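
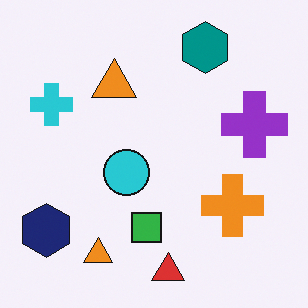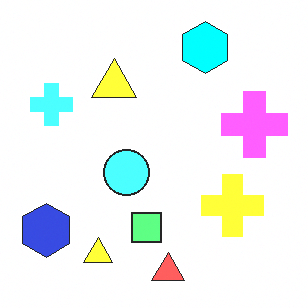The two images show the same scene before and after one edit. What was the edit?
The second image is the first substantially brightened.

Every pixel — background and shapes alike — is uniformly brightened.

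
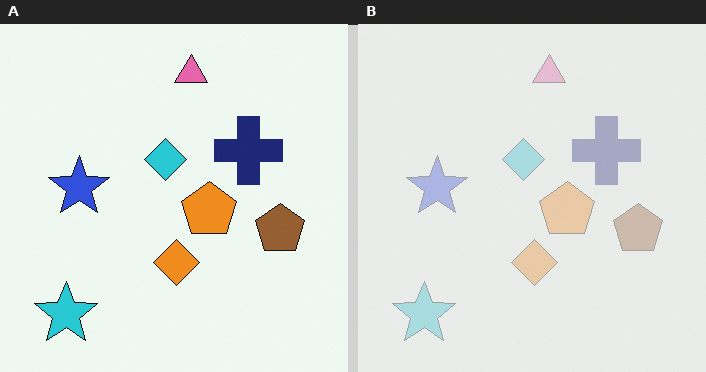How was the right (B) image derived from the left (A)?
This is the original image given much lower contrast.

Tones are pushed toward mid-grey across the whole image — a global contrast change.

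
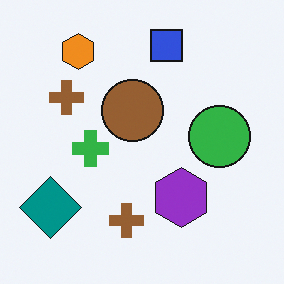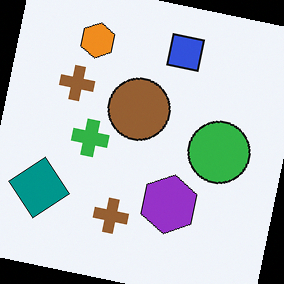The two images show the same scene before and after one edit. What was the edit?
It was rotated clockwise by a small amount.

Every shape is tilted by the same angle and the image corners show triangular fill wedges — a whole-image rotation by a non-right angle.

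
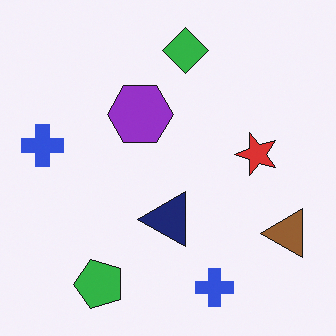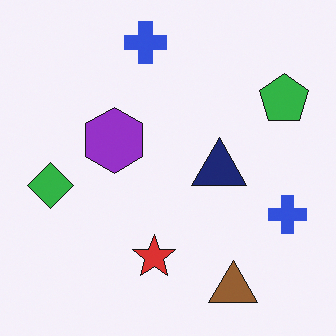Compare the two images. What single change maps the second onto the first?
The image was transposed (reflected across the top-left ↔ bottom-right diagonal).

Shapes have swapped their row and column positions — what was in the top-right is now in the bottom-left — a diagonal reflection.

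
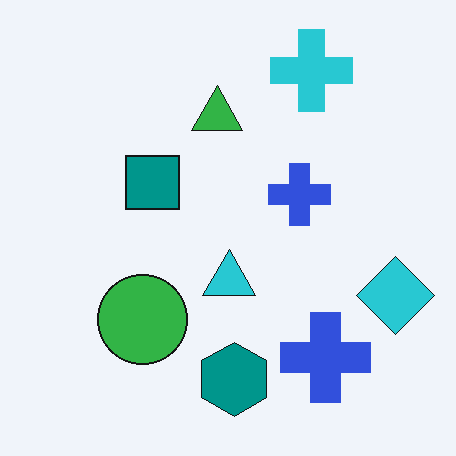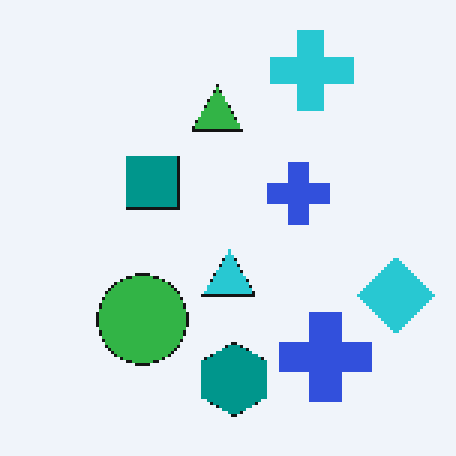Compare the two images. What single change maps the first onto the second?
It was mildly pixelated.

Shapes are reduced to large square blocks; fine edges and outlines are lost — a downscale-then-upscale (mosaic) effect.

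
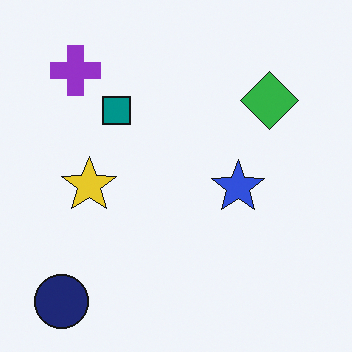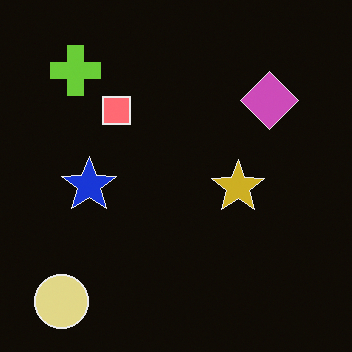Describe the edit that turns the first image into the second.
It was color-inverted (negative).

The light background has become dark and every shape's color is its complement — a photographic negative.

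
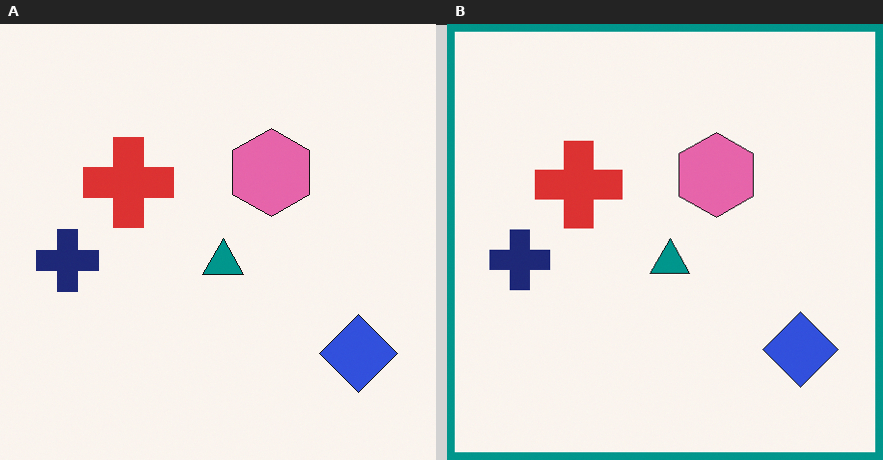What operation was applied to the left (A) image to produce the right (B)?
The image was framed with a teal border.

A solid teal frame runs around the edge of the right (B) image, with the content slightly shrunk inside it.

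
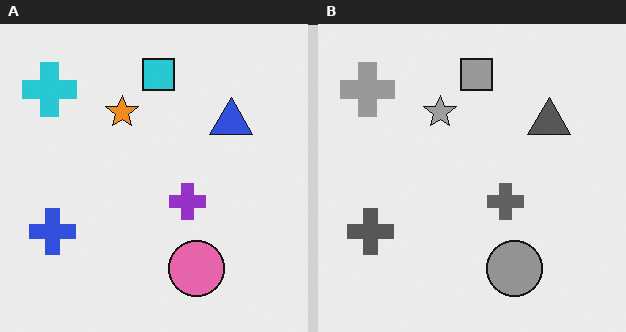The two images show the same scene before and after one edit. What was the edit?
This is the original image converted to grayscale.

All color is removed — every shape is now a shade of grey.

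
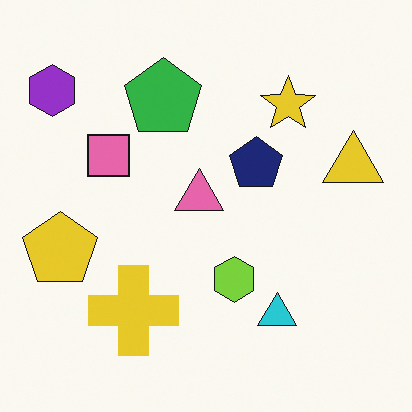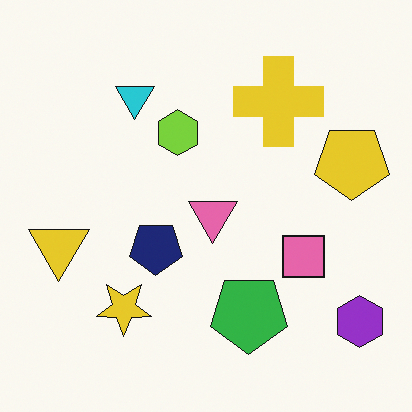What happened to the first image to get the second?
Rotated 180°.

The purple hexagon sits in the top-left of the first image and the bottom-right of the second — consistent with a whole-image 180° rotation.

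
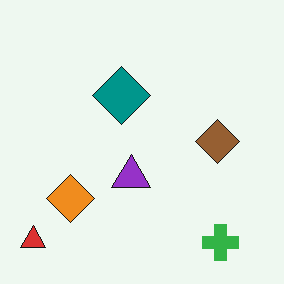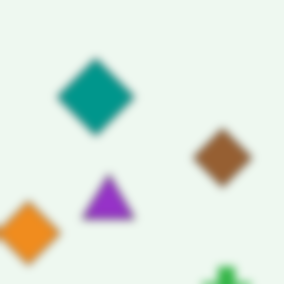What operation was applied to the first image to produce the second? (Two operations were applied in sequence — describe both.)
The second image is the first cropped slightly and scaled back up, then moderately blurred.

The visible shapes are larger and the field of view is narrower; shapes near the original edges may be partly or wholly outside the frame — a crop-and-rescale. Shape edges and outlines are uniformly softened across the whole image.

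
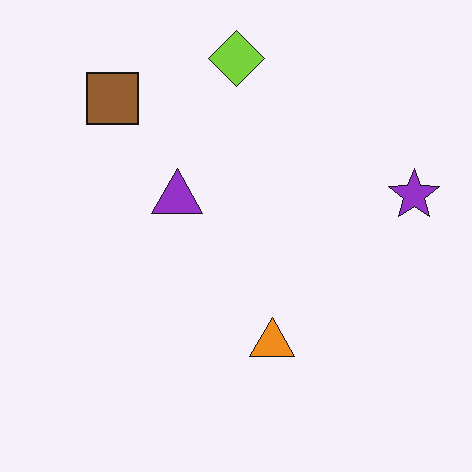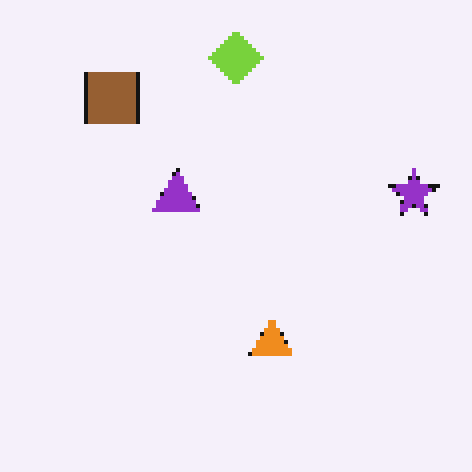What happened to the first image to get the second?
It was lightly pixelated (a mild mosaic effect).

Shapes are reduced to large square blocks; fine edges and outlines are lost — a downscale-then-upscale (mosaic) effect.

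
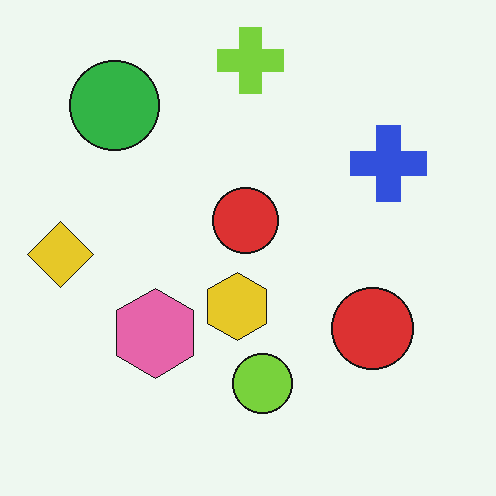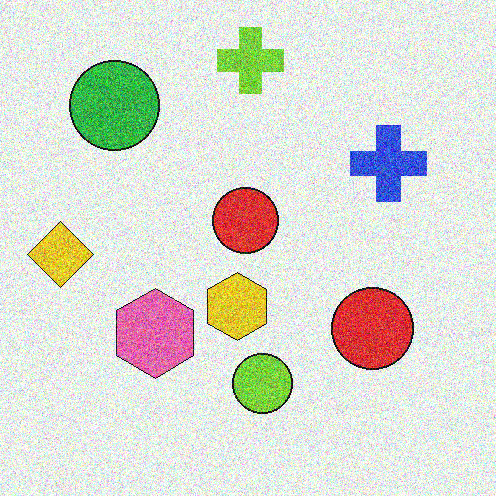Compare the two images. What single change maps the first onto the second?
Degraded with a thick layer of grain.

Random speckle covers the whole image, including the flat background.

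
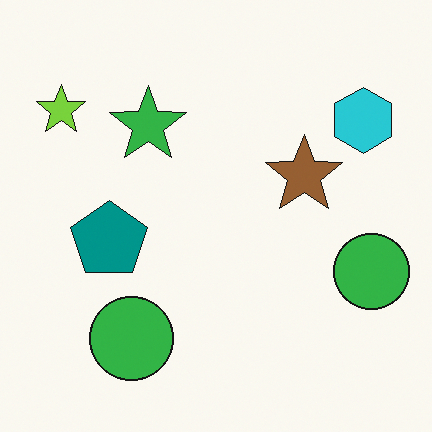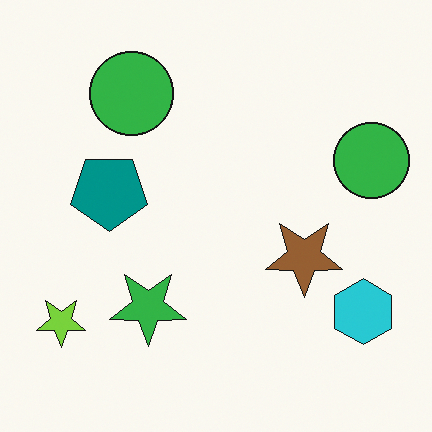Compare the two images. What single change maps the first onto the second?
This is the original image flipped vertically (top ↔ bottom).

The lime star is in the top-left of the first image and the bottom-left of the second — shapes on opposite sides of the horizontal midline have swapped in a mirror flip.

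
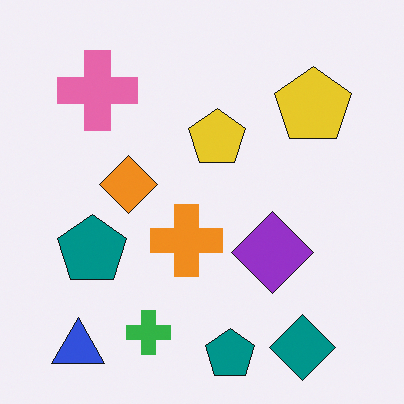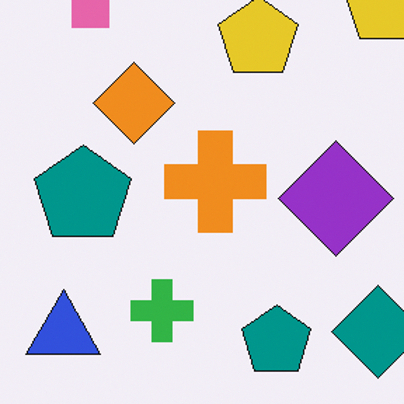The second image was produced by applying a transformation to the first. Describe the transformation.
It was cropped to a modestly smaller region and rescaled.

The visible shapes are larger and the field of view is narrower; shapes near the original edges may be partly or wholly outside the frame — a crop-and-rescale.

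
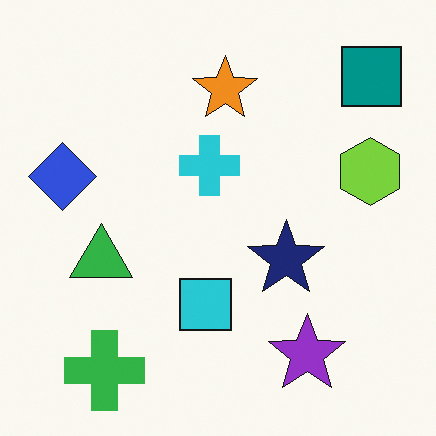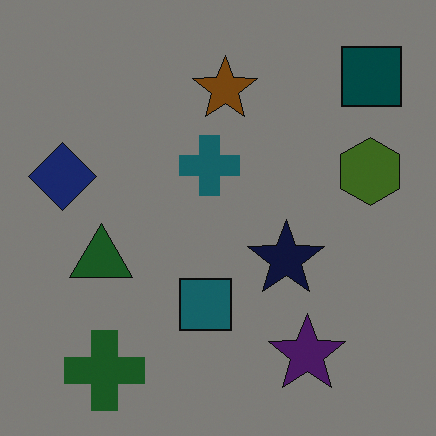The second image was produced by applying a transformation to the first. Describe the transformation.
This is the original image substantially darkened.

Every pixel — background and shapes alike — is uniformly darkened.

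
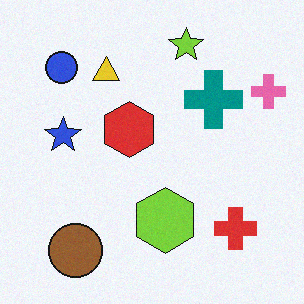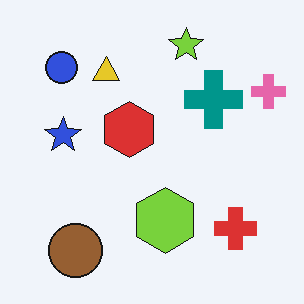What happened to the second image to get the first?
Degraded with subtle gaussian noise.

Random speckle covers the whole image, including the flat background.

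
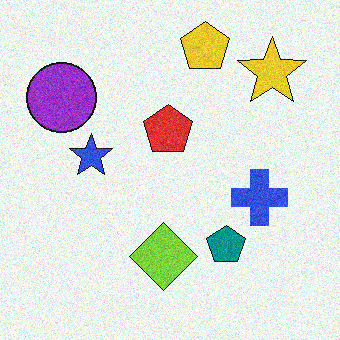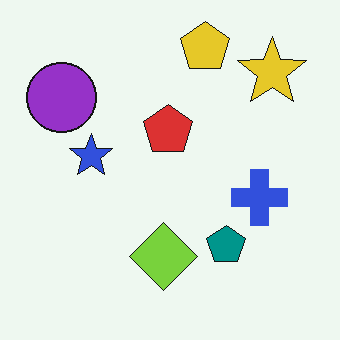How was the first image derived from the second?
Degraded with visible gaussian noise.

Random speckle covers the whole image, including the flat background.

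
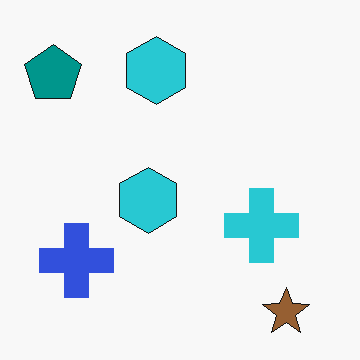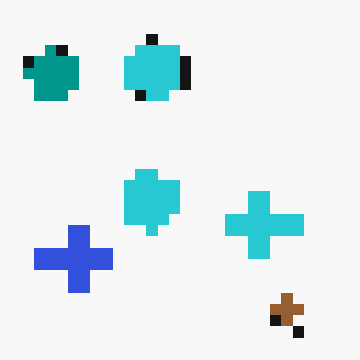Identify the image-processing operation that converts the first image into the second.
It was heavily pixelated into large blocks.

Shapes are reduced to large square blocks; fine edges and outlines are lost — a downscale-then-upscale (mosaic) effect.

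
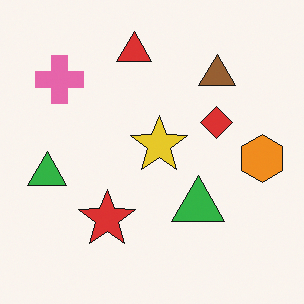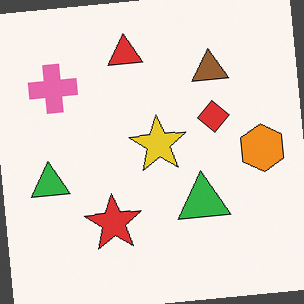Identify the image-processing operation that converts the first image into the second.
It was rotated counter-clockwise by a few degrees.

Every shape is tilted by the same angle and the image corners show triangular fill wedges — a whole-image rotation by a non-right angle.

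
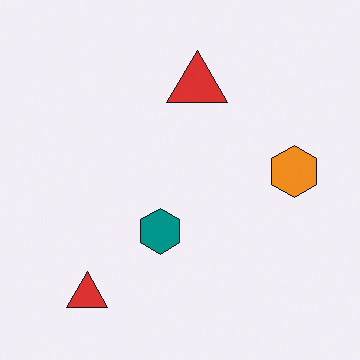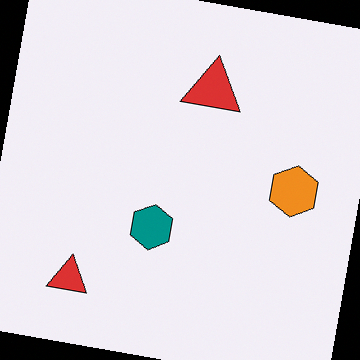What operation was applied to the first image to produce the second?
Rotated clockwise by a slight angle.

Every shape is tilted by the same angle and the image corners show triangular fill wedges — a whole-image rotation by a non-right angle.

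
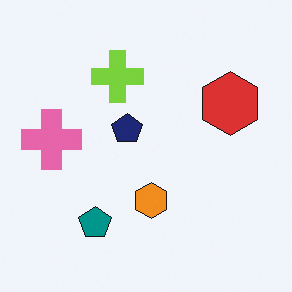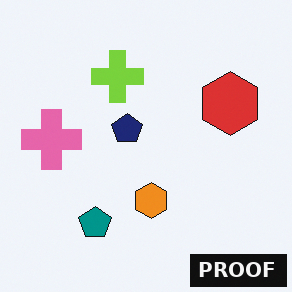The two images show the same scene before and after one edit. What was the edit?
It was watermarked with the text "PROOF" in the lower-right corner.

A dark label reading "PROOF" appears in the lower-right corner.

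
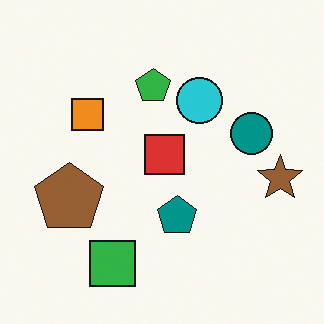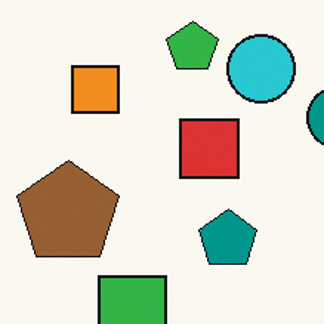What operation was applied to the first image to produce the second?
The image was cropped to a modestly smaller region and rescaled.

The visible shapes are larger and the field of view is narrower; shapes near the original edges may be partly or wholly outside the frame — a crop-and-rescale.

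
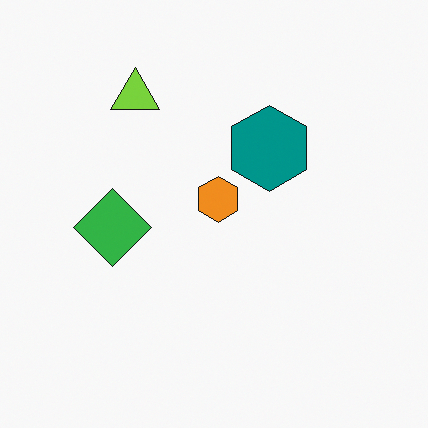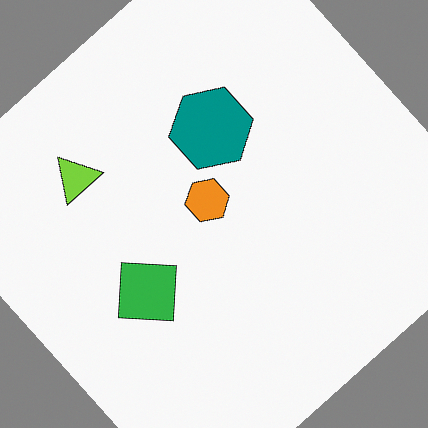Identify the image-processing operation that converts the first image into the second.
It was rotated counter-clockwise by a large amount — several tens of degrees.

Every shape is tilted by the same angle and the image corners show triangular fill wedges — a whole-image rotation by a non-right angle.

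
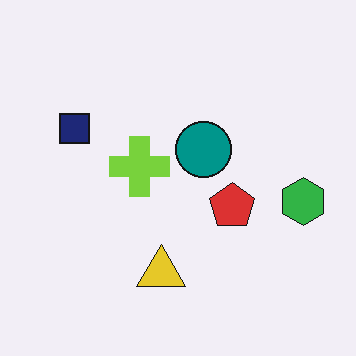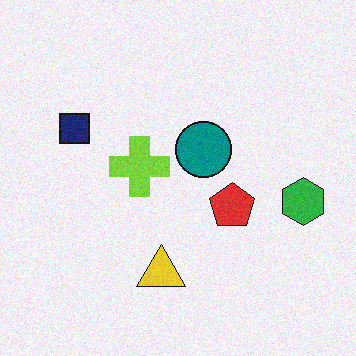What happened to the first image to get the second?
Degraded with subtle gaussian noise.

Random speckle covers the whole image, including the flat background.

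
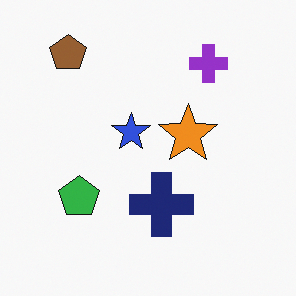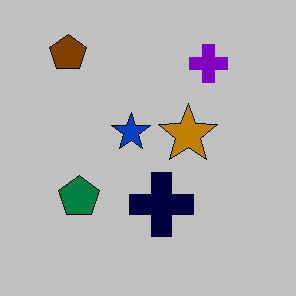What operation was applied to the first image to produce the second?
The second image is the first aggressively posterized.

Each flat color has snapped to a coarser quantized level — most visibly, the near-white background has dropped to a flat grey.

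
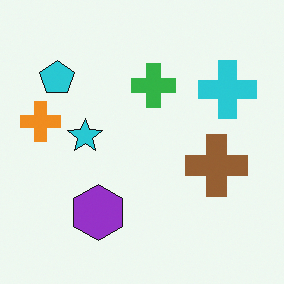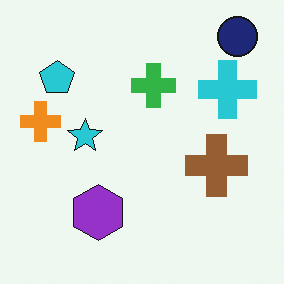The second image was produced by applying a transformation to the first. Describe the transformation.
The second image is the first overlaid with an additional navy circle.

A navy circle appears in the second image that is absent from the first.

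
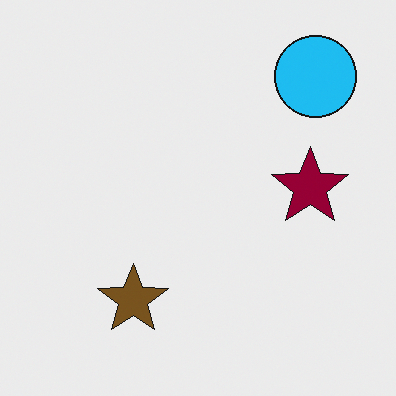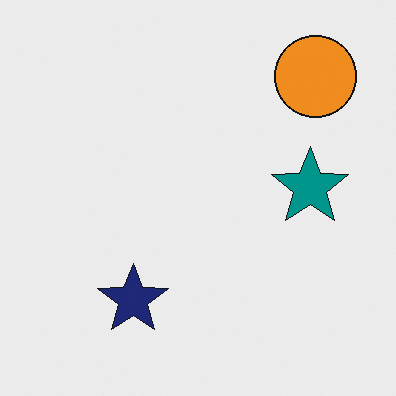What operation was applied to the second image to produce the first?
It was hue-shifted by a large amount.

Every shape's color has rotated by the same amount around the hue wheel — a uniform hue shift.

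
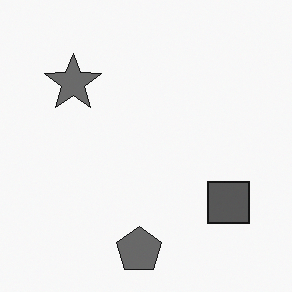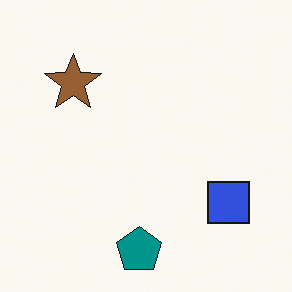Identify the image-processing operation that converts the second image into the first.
Converted to grayscale.

All color is removed — every shape is now a shade of grey.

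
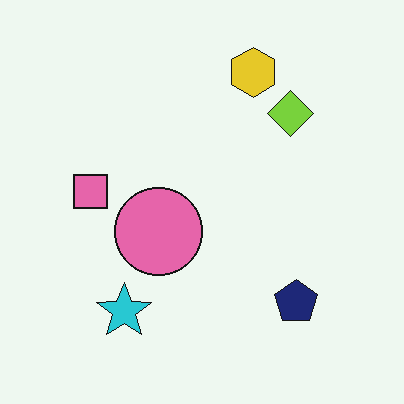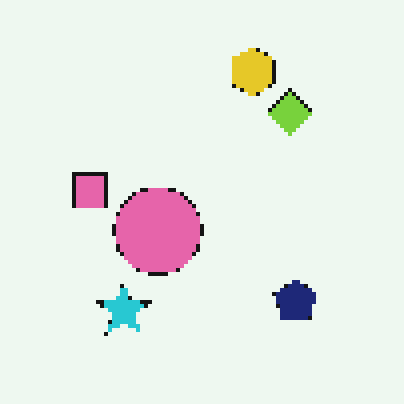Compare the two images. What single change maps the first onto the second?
The second image is the first mildly pixelated.

Shapes are reduced to large square blocks; fine edges and outlines are lost — a downscale-then-upscale (mosaic) effect.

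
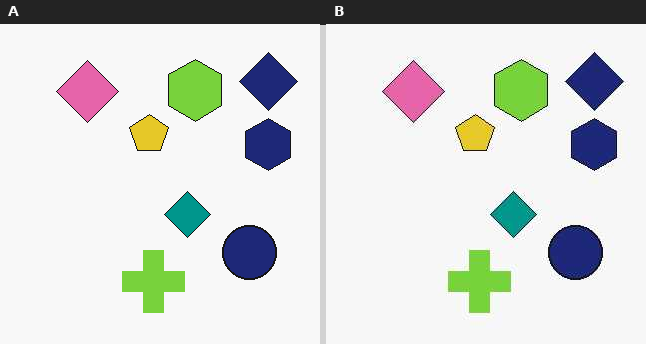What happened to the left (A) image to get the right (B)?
JPEG-compressed with visible artifacts.

Blocky 8×8 compression artifacts appear around shape edges and the flat background shows ringing — characteristic JPEG degradation.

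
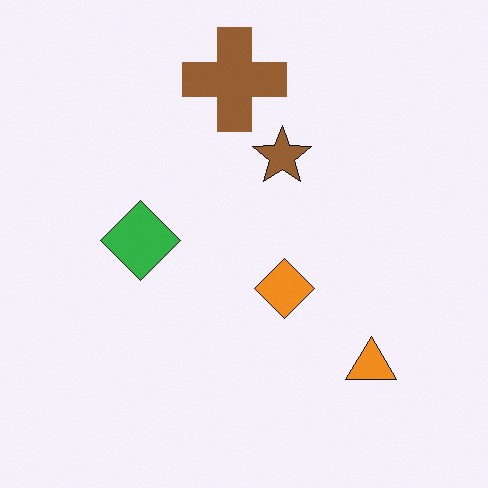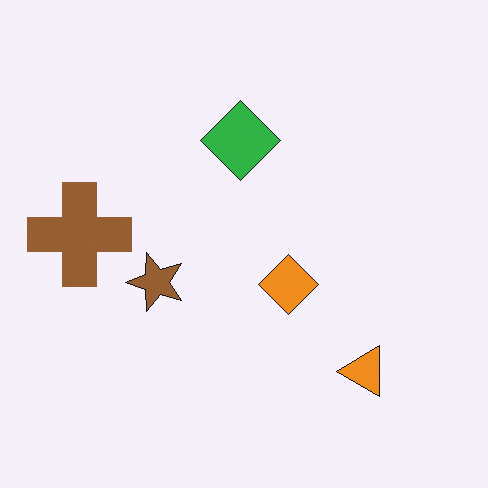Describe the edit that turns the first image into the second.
Transposed (reflected across the top-left ↔ bottom-right diagonal).

Shapes have swapped their row and column positions — what was in the top-right is now in the bottom-left — a diagonal reflection.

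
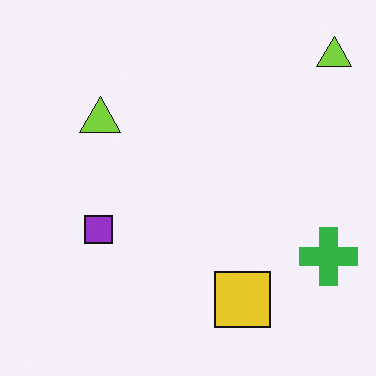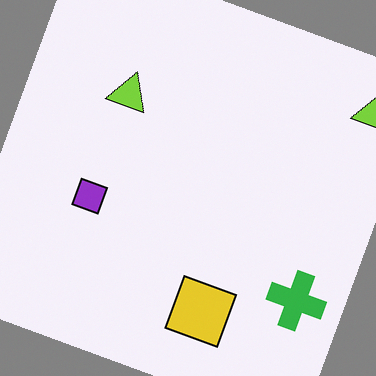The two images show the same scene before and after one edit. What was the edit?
It was rotated clockwise by a moderate amount.

Every shape is tilted by the same angle and the image corners show triangular fill wedges — a whole-image rotation by a non-right angle.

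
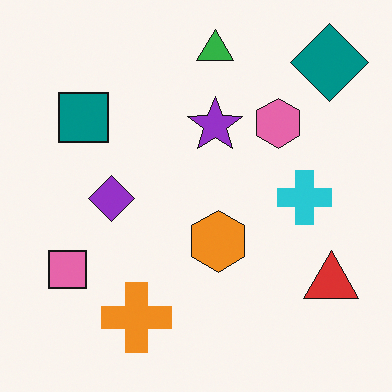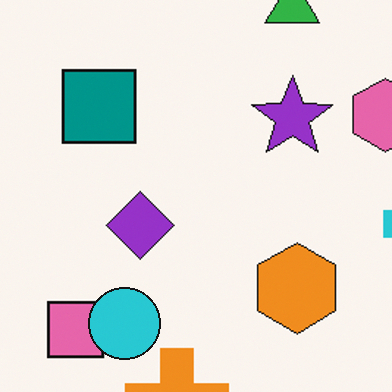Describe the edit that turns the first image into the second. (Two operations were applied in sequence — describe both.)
It was cropped slightly and scaled back up, then overlaid with an additional cyan circle.

The visible shapes are larger and the field of view is narrower; shapes near the original edges may be partly or wholly outside the frame — a crop-and-rescale. A cyan circle appears in the second image that is absent from the first.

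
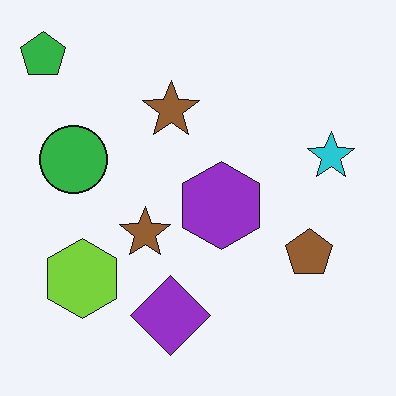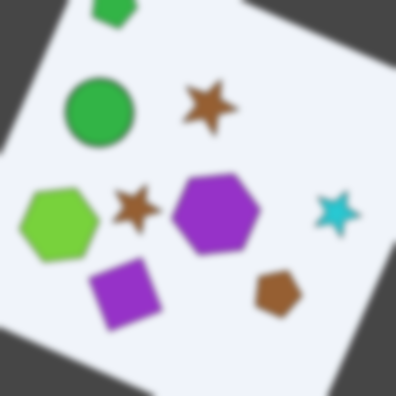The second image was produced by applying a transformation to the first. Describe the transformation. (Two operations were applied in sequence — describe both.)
Rotated clockwise by a moderate amount, then moderately blurred.

Every shape is tilted by the same angle and the image corners show triangular fill wedges — a whole-image rotation by a non-right angle. Shape edges and outlines are uniformly softened across the whole image.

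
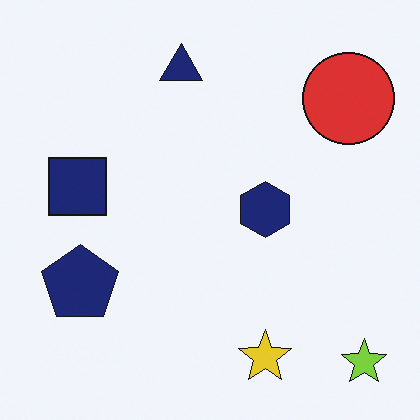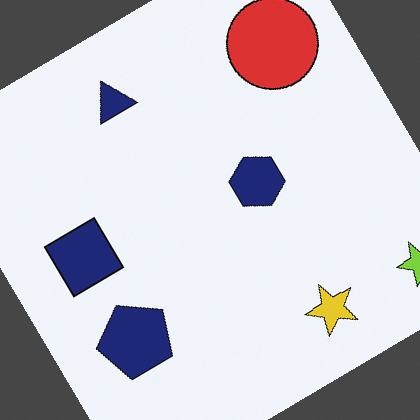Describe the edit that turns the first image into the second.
Rotated counter-clockwise by a large amount — several tens of degrees.

Every shape is tilted by the same angle and the image corners show triangular fill wedges — a whole-image rotation by a non-right angle.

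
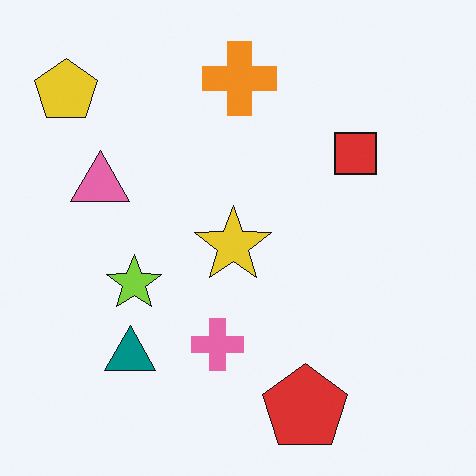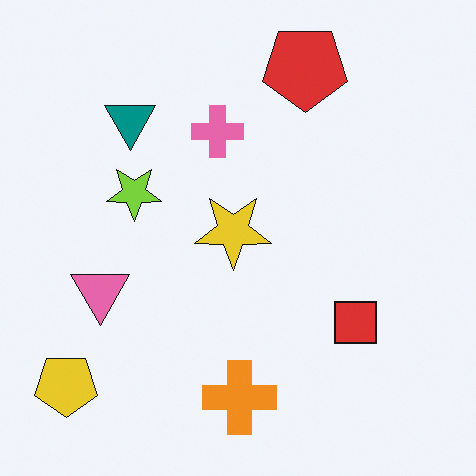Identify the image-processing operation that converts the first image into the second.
This is the original image flipped vertically (top ↔ bottom).

The red pentagon is in the bottom of the first image and the top of the second — shapes on opposite sides of the horizontal midline have swapped in a mirror flip.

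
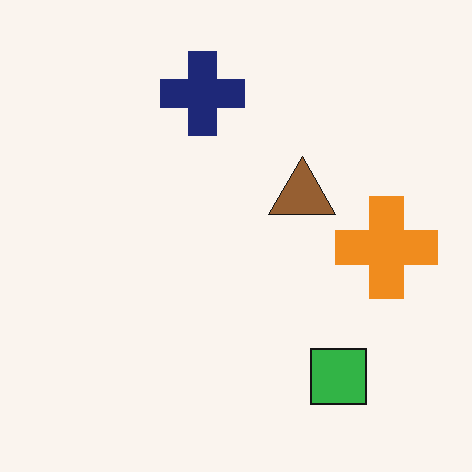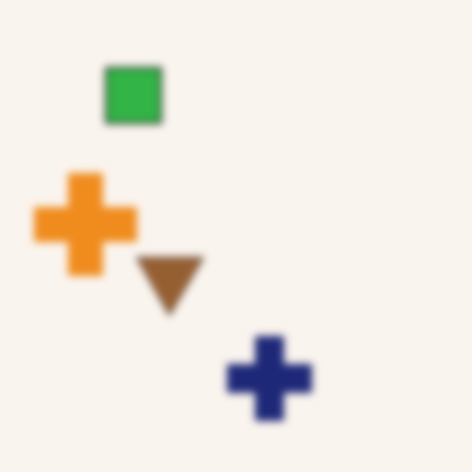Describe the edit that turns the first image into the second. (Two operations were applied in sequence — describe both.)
This is the original image rotated 180°, then moderately blurred.

The green square sits in the bottom-right of the first image and the top-left of the second — consistent with a whole-image 180° rotation. Shape edges and outlines are uniformly softened across the whole image.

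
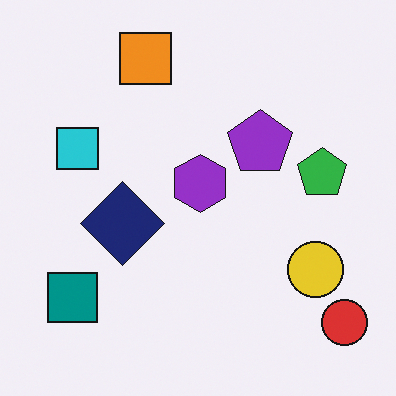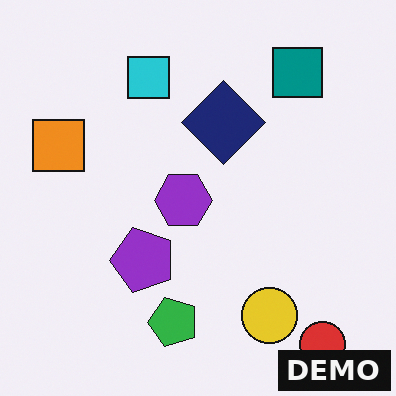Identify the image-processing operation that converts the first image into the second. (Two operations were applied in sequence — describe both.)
It was transposed (reflected across the top-left ↔ bottom-right diagonal), then watermarked with the text "DEMO" in the lower-right corner.

Shapes have swapped their row and column positions — what was in the top-right is now in the bottom-left — a diagonal reflection. A dark label reading "DEMO" appears in the lower-right corner.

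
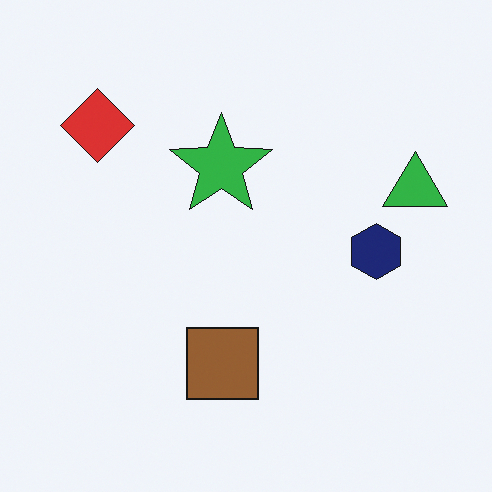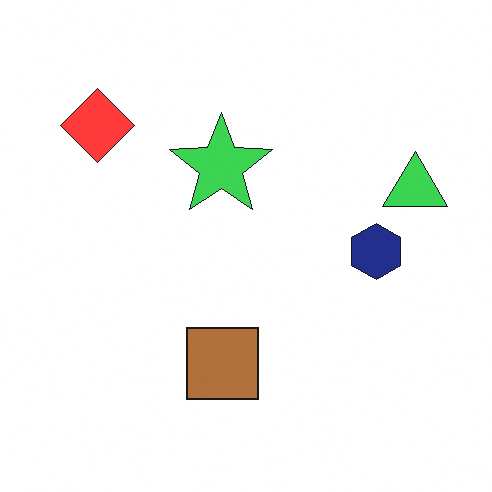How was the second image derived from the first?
This is the original image brightened a little.

Every pixel — background and shapes alike — is uniformly brightened.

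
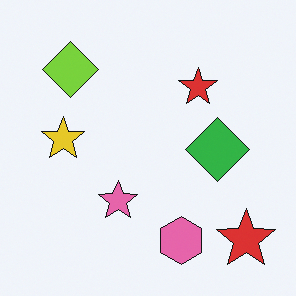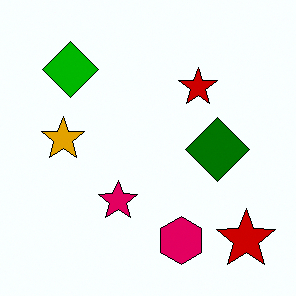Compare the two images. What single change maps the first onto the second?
This is the original image boosted in contrast.

Tones are pushed away from mid-grey across the whole image — a global contrast change.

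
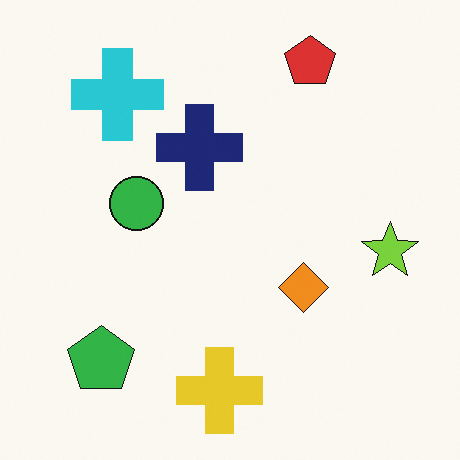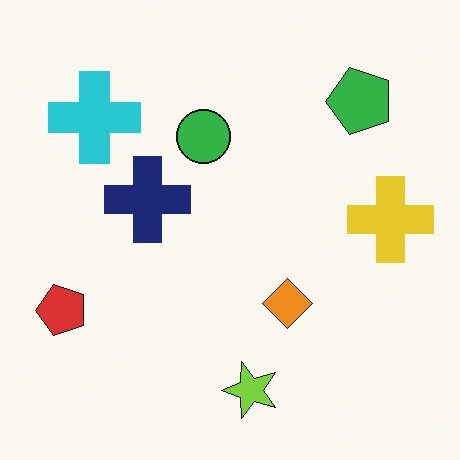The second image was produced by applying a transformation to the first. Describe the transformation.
The second image is the first transposed (reflected across the top-left ↔ bottom-right diagonal).

Shapes have swapped their row and column positions — what was in the top-right is now in the bottom-left — a diagonal reflection.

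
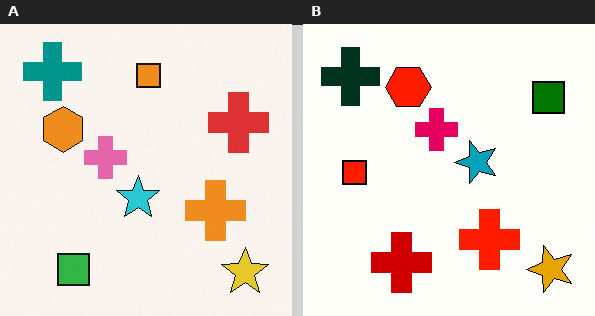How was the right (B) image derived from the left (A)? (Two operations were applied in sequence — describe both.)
The right (B) image is the left (A) transposed (reflected across the top-left ↔ bottom-right diagonal), then boosted in contrast.

Shapes have swapped their row and column positions — what was in the top-right is now in the bottom-left — a diagonal reflection. Tones are pushed away from mid-grey across the whole image — a global contrast change.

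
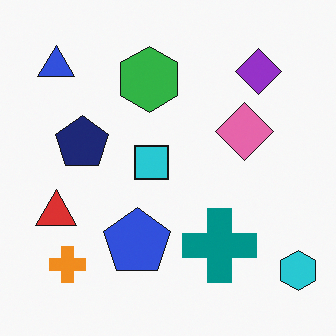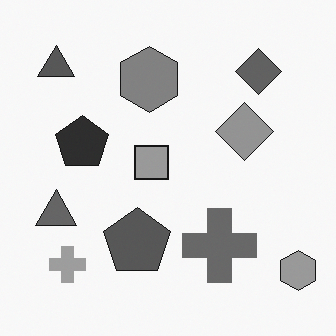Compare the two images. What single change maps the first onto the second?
It was converted to grayscale.

All color is removed — every shape is now a shade of grey.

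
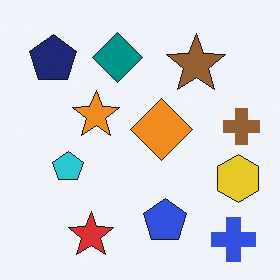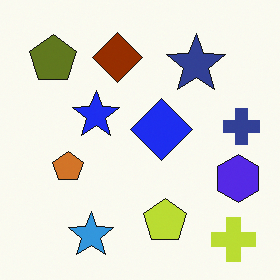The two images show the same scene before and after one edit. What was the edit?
The transformation is: hue-shifted through roughly half the color wheel.

Every shape's color has rotated by the same amount around the hue wheel — a uniform hue shift.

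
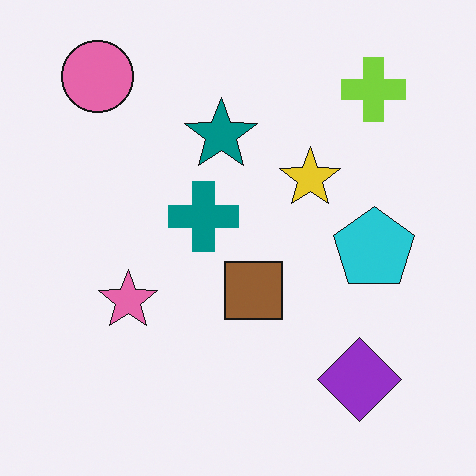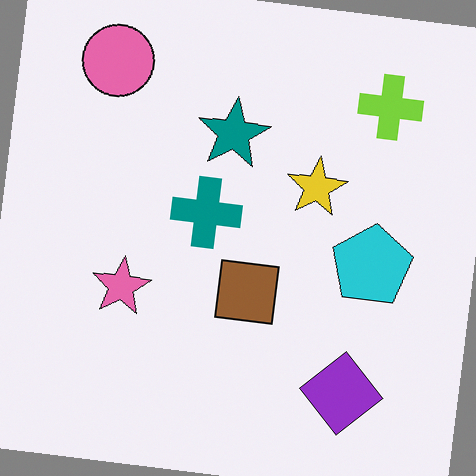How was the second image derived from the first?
The image was rotated clockwise by a few degrees.

Every shape is tilted by the same angle and the image corners show triangular fill wedges — a whole-image rotation by a non-right angle.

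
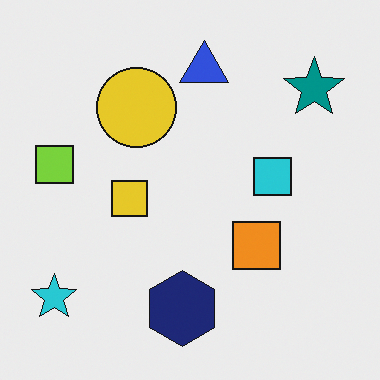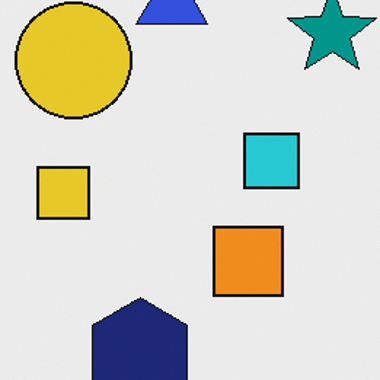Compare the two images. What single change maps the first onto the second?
The second image is the first cropped to a modestly smaller region and rescaled.

The visible shapes are larger and the field of view is narrower; shapes near the original edges may be partly or wholly outside the frame — a crop-and-rescale.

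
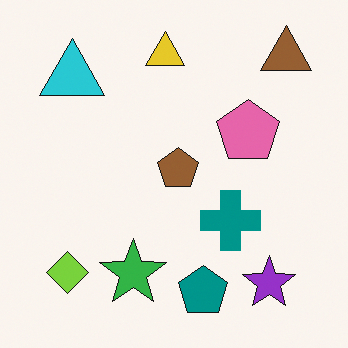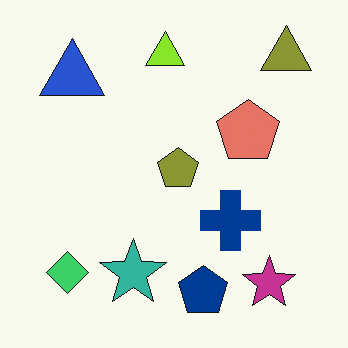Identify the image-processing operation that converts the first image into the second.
This is the original image hue-shifted slightly.

Every shape's color has rotated by the same amount around the hue wheel — a uniform hue shift.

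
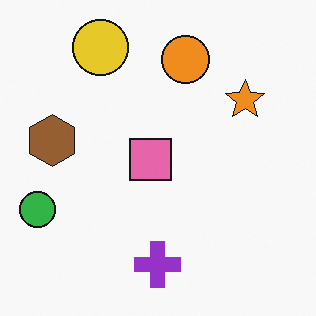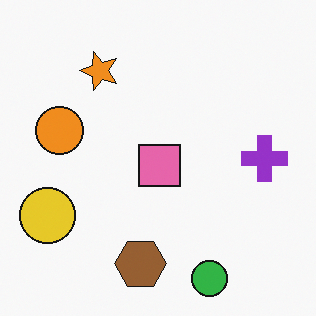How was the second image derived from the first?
The transformation is: rotated 90° counter-clockwise.

The green circle sits in the left of the first image and the bottom of the second — consistent with a whole-image 90° counter-clockwise rotation.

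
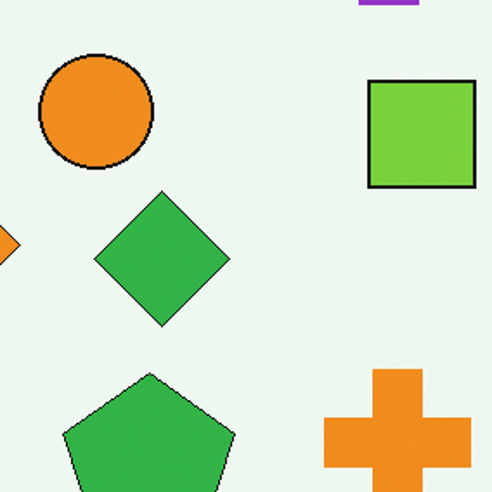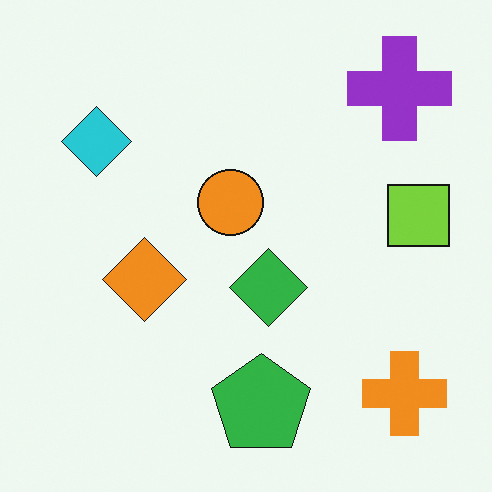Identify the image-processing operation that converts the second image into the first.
The image was cropped tightly and scaled back up.

The visible shapes are larger and the field of view is narrower; shapes near the original edges may be partly or wholly outside the frame — a crop-and-rescale.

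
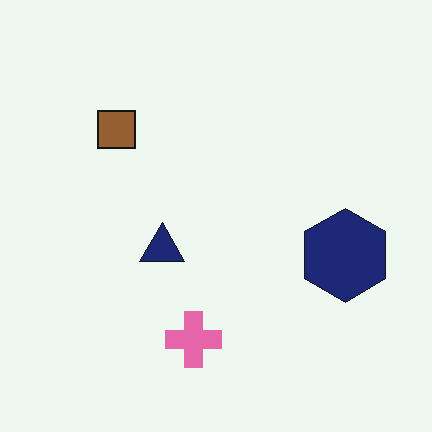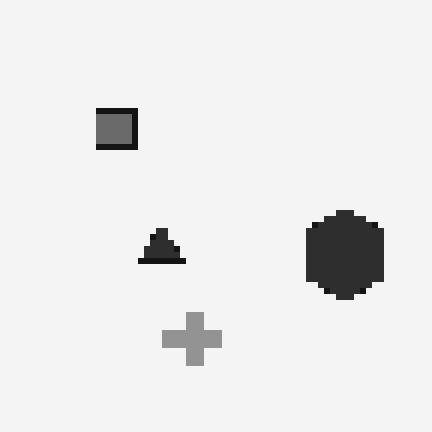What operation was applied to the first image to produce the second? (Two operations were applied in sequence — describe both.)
The image was converted to grayscale, then pixelated into visible square blocks.

All color is removed — every shape is now a shade of grey. Shapes are reduced to large square blocks; fine edges and outlines are lost — a downscale-then-upscale (mosaic) effect.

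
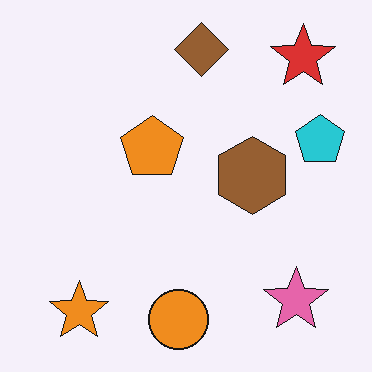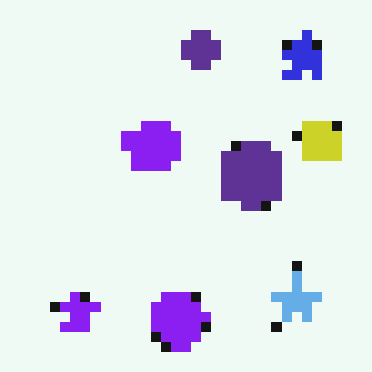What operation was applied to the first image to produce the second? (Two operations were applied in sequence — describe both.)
It was hue-shifted through roughly half the color wheel, then coarsely pixelated.

Every shape's color has rotated by the same amount around the hue wheel — a uniform hue shift. Shapes are reduced to large square blocks; fine edges and outlines are lost — a downscale-then-upscale (mosaic) effect.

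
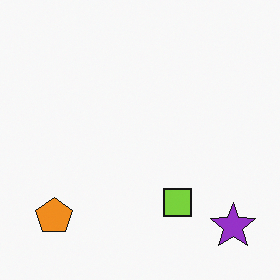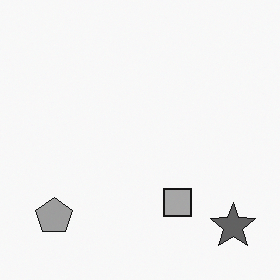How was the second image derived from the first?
This is the original image converted to grayscale.

All color is removed — every shape is now a shade of grey.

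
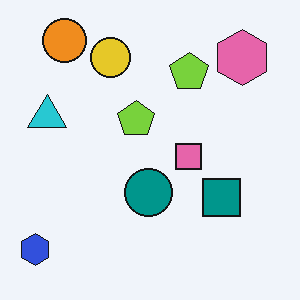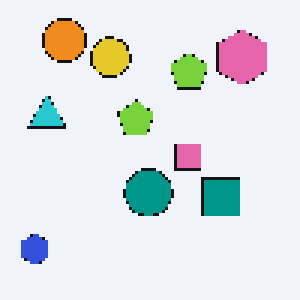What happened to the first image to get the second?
It was mildly pixelated.

Shapes are reduced to large square blocks; fine edges and outlines are lost — a downscale-then-upscale (mosaic) effect.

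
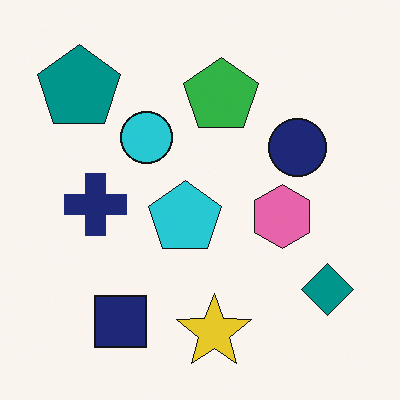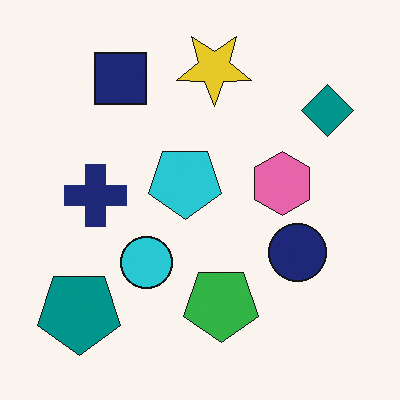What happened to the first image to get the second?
It was flipped vertically (top ↔ bottom).

The yellow star is in the bottom of the first image and the top of the second — shapes on opposite sides of the horizontal midline have swapped in a mirror flip.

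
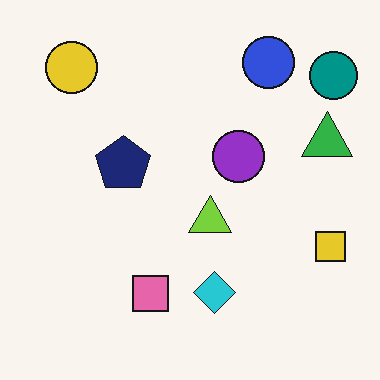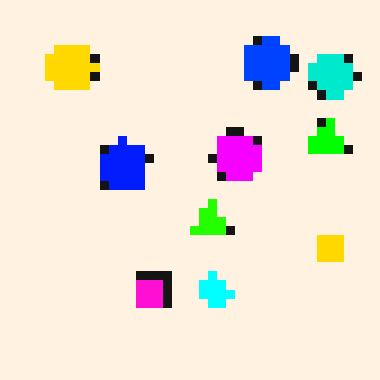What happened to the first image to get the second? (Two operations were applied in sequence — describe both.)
The second image is the first heavily pixelated into large blocks, then heavily oversaturated.

Shapes are reduced to large square blocks; fine edges and outlines are lost — a downscale-then-upscale (mosaic) effect. All colors are more vivid — a global saturation change.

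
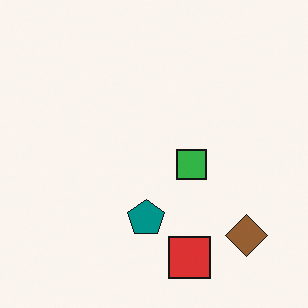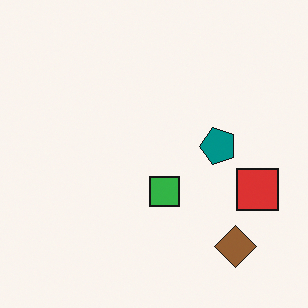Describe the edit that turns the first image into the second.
The second image is the first transposed (reflected across the top-left ↔ bottom-right diagonal).

Shapes have swapped their row and column positions — what was in the top-right is now in the bottom-left — a diagonal reflection.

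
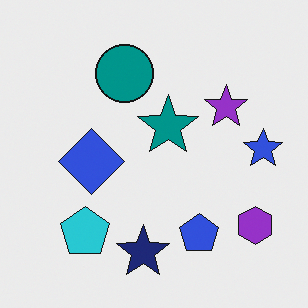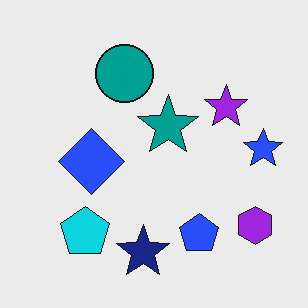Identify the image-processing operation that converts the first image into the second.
The second image is the first slightly oversaturated.

All colors are more vivid — a global saturation change.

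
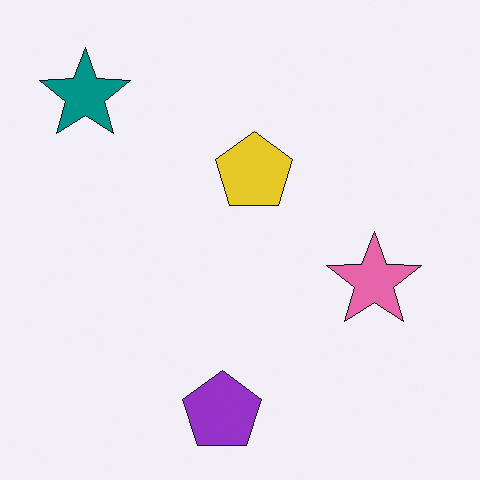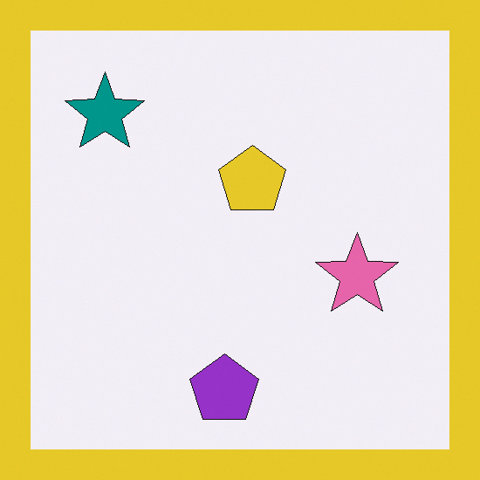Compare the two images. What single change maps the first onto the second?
This is the original image framed with a yellow border.

A solid yellow frame runs around the edge of the second image, with the content slightly shrunk inside it.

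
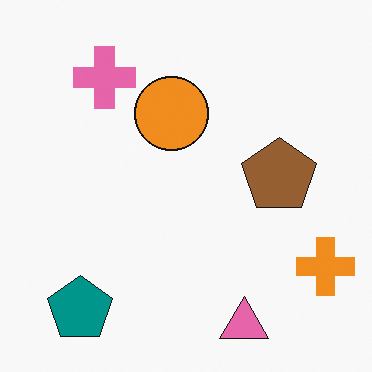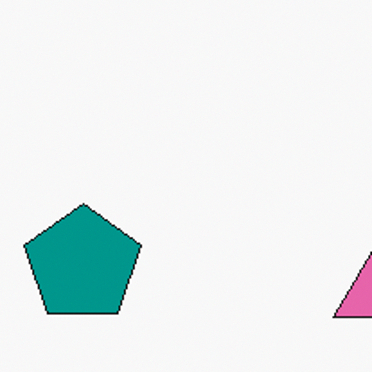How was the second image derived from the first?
The second image is the first cropped to a noticeably smaller region and rescaled.

The visible shapes are larger and the field of view is narrower; shapes near the original edges may be partly or wholly outside the frame — a crop-and-rescale.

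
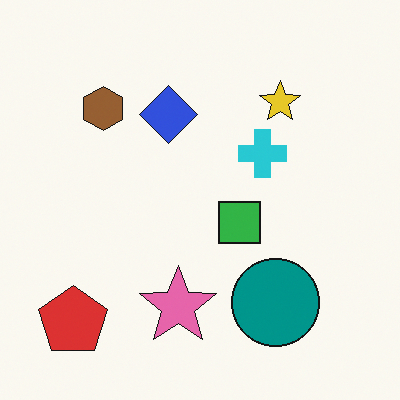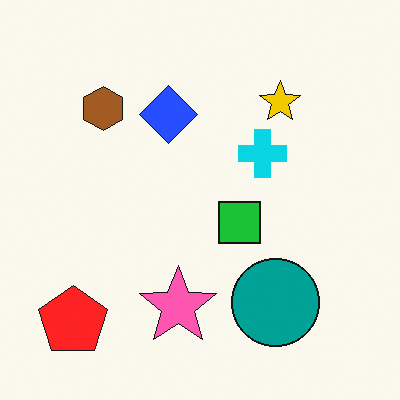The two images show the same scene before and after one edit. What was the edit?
The transformation is: slightly oversaturated.

All colors are more vivid — a global saturation change.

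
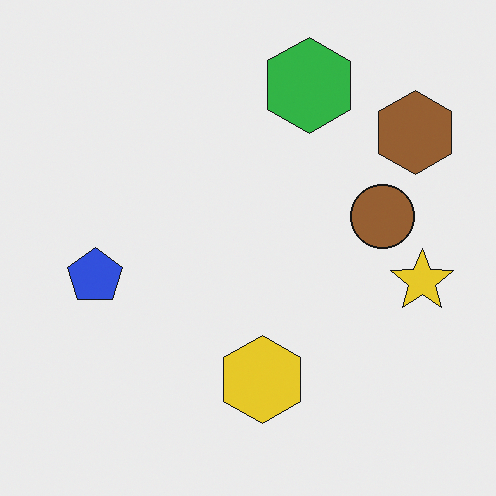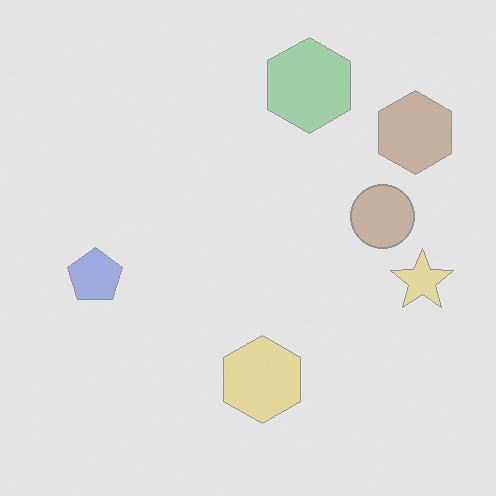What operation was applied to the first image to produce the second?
Given much lower contrast.

Tones are pushed toward mid-grey across the whole image — a global contrast change.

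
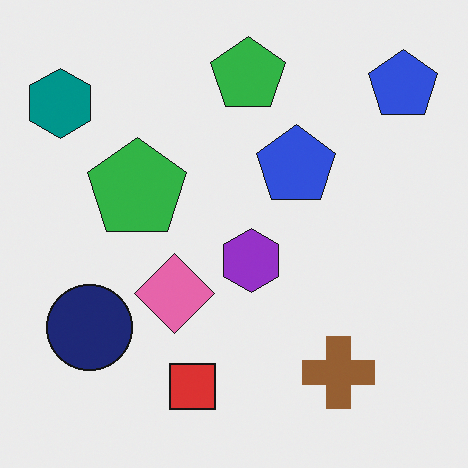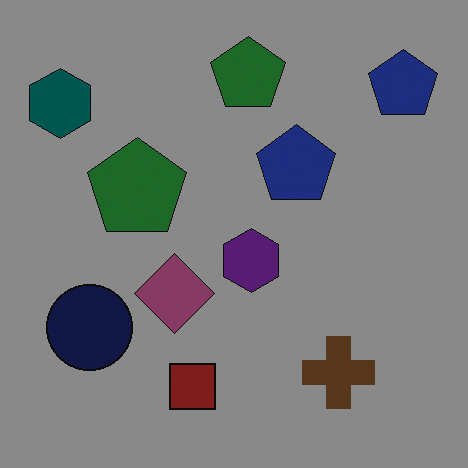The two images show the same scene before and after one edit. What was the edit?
The image was noticeably darkened.

Every pixel — background and shapes alike — is uniformly darkened.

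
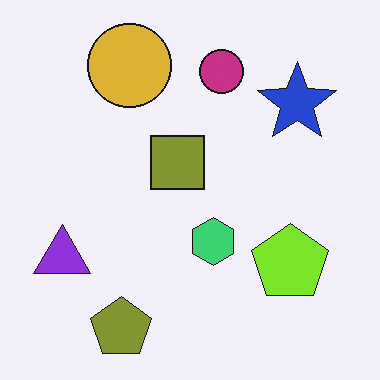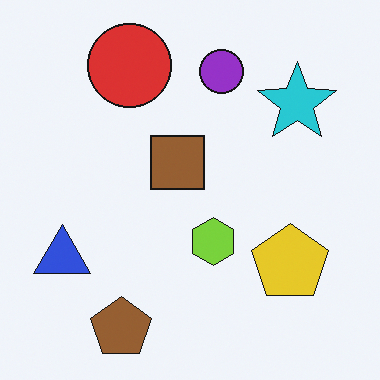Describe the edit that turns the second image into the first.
The transformation is: hue-shifted slightly.

Every shape's color has rotated by the same amount around the hue wheel — a uniform hue shift.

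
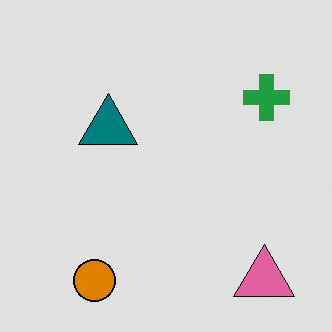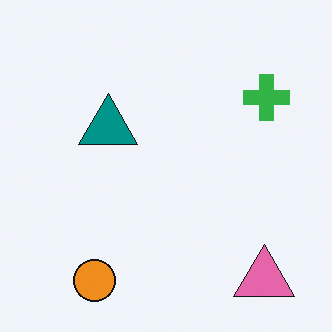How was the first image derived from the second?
Posterized to a reduced palette.

Each flat color has snapped to a coarser quantized level — most visibly, the near-white background has dropped to a flat grey.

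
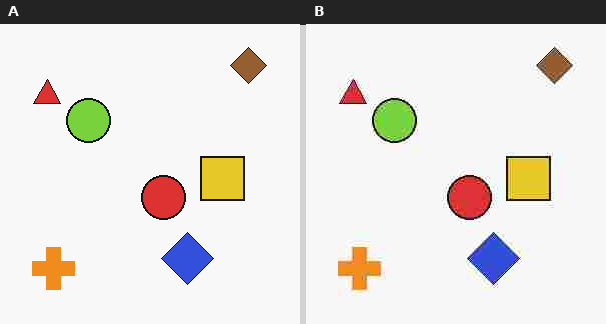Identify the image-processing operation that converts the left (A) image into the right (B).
The transformation is: degraded with heavy JPEG compression.

Blocky 8×8 compression artifacts appear around shape edges and the flat background shows ringing — characteristic JPEG degradation.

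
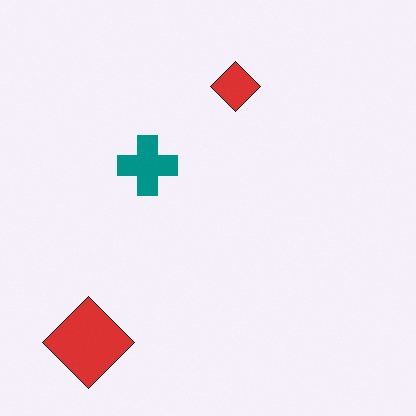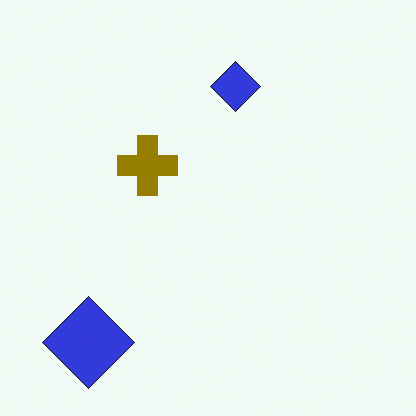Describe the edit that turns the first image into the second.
Hue-shifted by a large amount.

Every shape's color has rotated by the same amount around the hue wheel — a uniform hue shift.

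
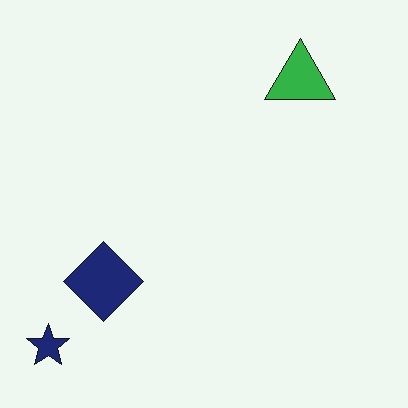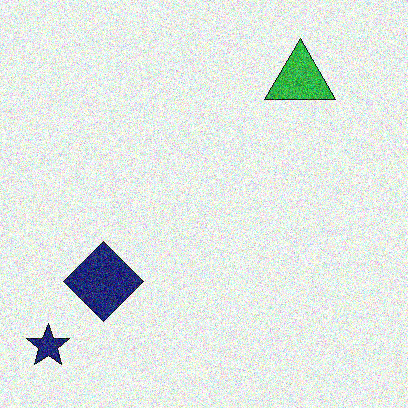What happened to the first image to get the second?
The transformation is: degraded with heavy additive noise.

Random speckle covers the whole image, including the flat background.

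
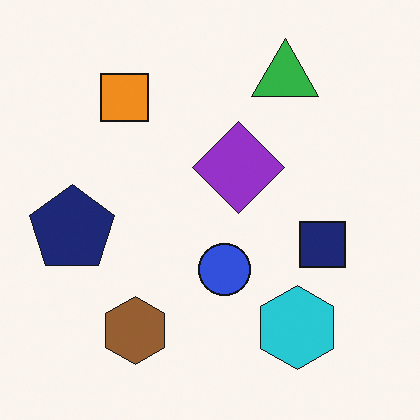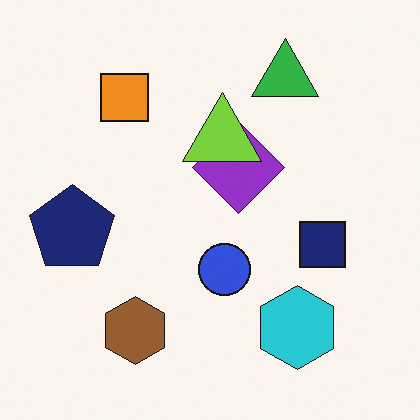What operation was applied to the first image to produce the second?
The second image is the first overlaid with an additional lime triangle.

A lime triangle appears in the second image that is absent from the first.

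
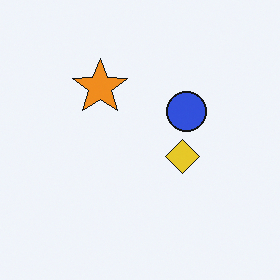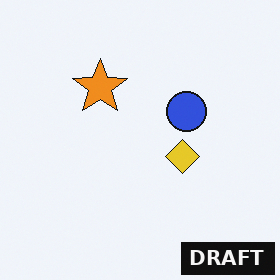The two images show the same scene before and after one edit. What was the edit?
The transformation is: watermarked with the text "DRAFT" in the lower-right corner.

A dark label reading "DRAFT" appears in the lower-right corner.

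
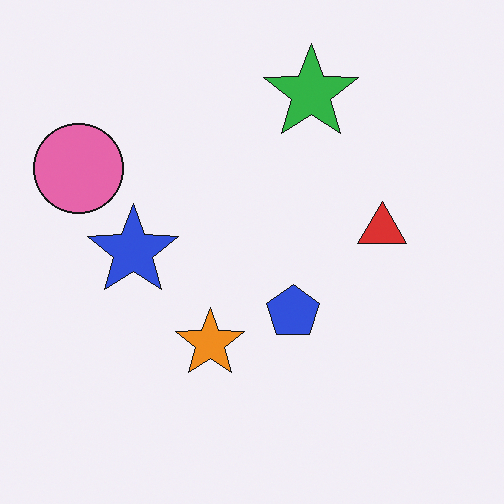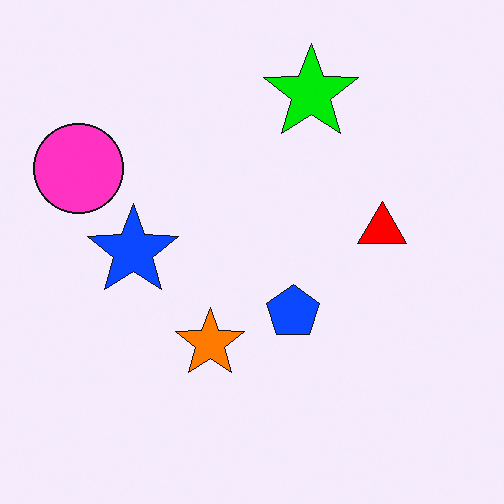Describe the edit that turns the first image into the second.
Heavily oversaturated.

All colors are more vivid — a global saturation change.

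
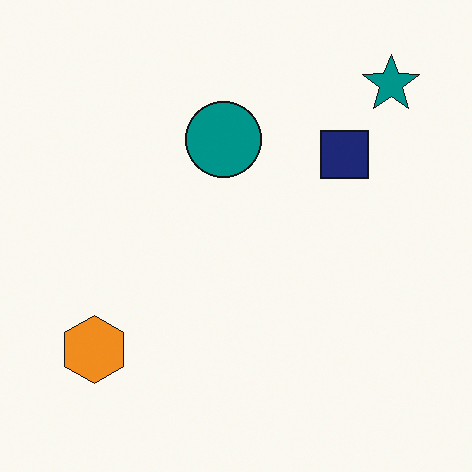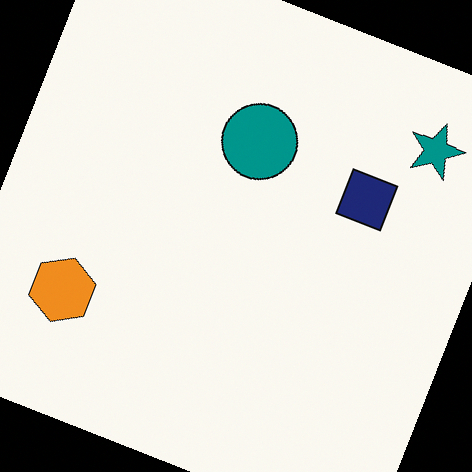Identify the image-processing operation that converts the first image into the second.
The transformation is: rotated clockwise by a clearly visible amount.

Every shape is tilted by the same angle and the image corners show triangular fill wedges — a whole-image rotation by a non-right angle.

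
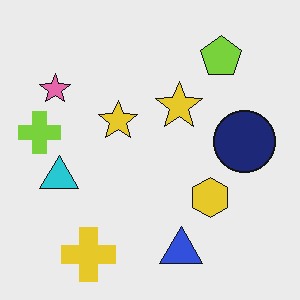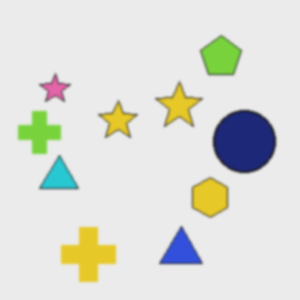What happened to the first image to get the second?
Slightly softened.

Shape edges and outlines are uniformly softened across the whole image.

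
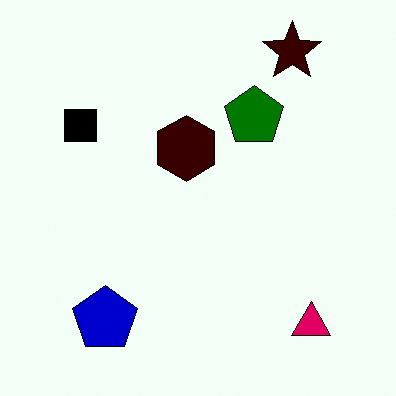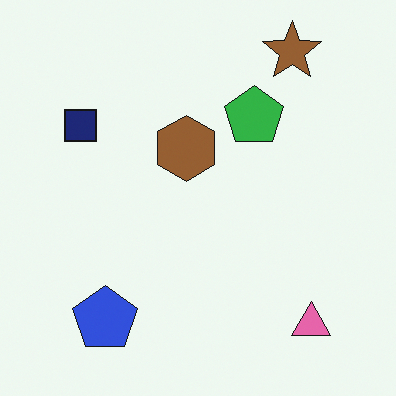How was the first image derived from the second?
It was given much higher contrast.

Tones are pushed away from mid-grey across the whole image — a global contrast change.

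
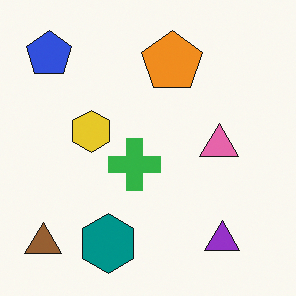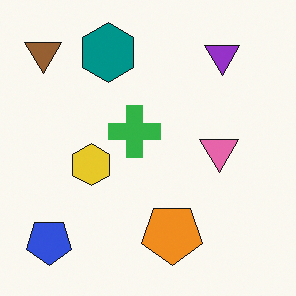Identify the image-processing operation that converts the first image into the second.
Flipped vertically (top ↔ bottom).

The teal hexagon is in the bottom of the first image and the top of the second — shapes on opposite sides of the horizontal midline have swapped in a mirror flip.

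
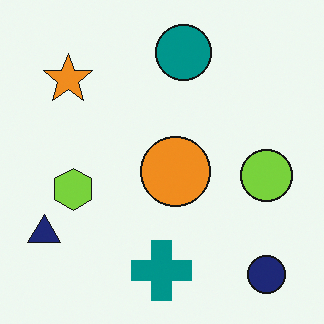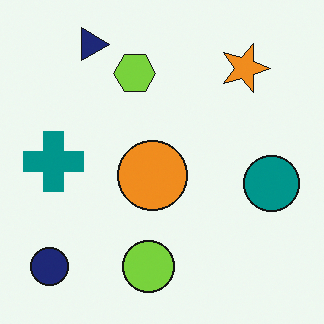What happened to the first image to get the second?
It was rotated 90° clockwise.

The navy circle sits in the bottom-right of the first image and the bottom-left of the second — consistent with a whole-image 90° clockwise rotation.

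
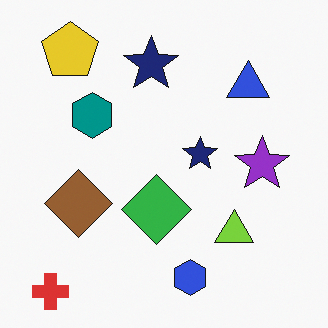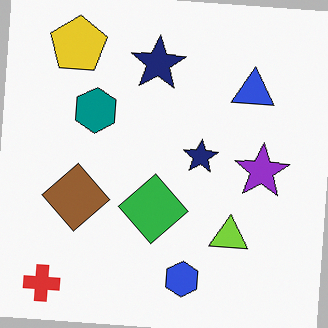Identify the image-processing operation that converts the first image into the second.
The image was rotated clockwise by a slight angle.

Every shape is tilted by the same angle and the image corners show triangular fill wedges — a whole-image rotation by a non-right angle.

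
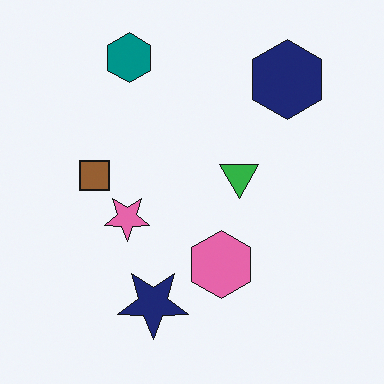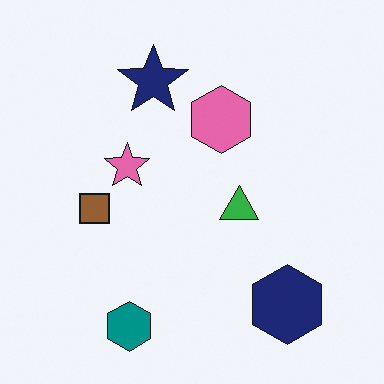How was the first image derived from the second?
It was flipped vertically (top ↔ bottom).

The teal hexagon is in the bottom of the second image and the top of the first — shapes on opposite sides of the horizontal midline have swapped in a mirror flip.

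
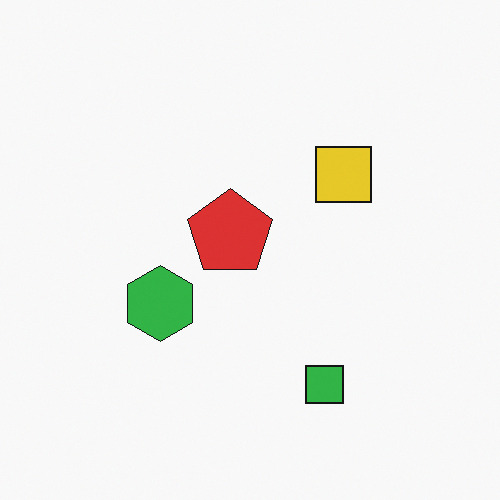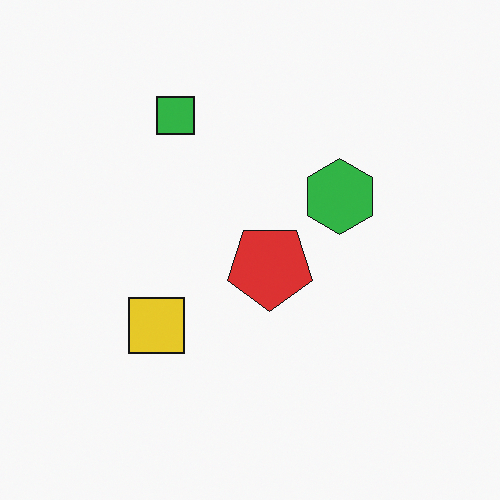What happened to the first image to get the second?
The second image is the first rotated 180°.

The green square sits in the bottom of the first image and the top of the second — consistent with a whole-image 180° rotation.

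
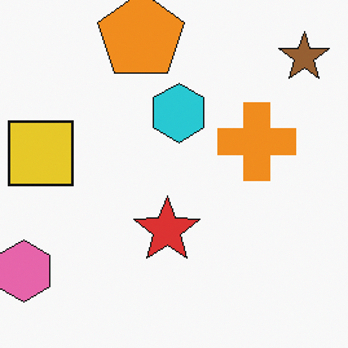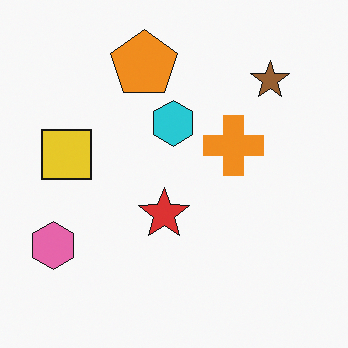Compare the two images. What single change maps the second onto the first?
Cropped slightly and scaled back up.

The visible shapes are larger and the field of view is narrower; shapes near the original edges may be partly or wholly outside the frame — a crop-and-rescale.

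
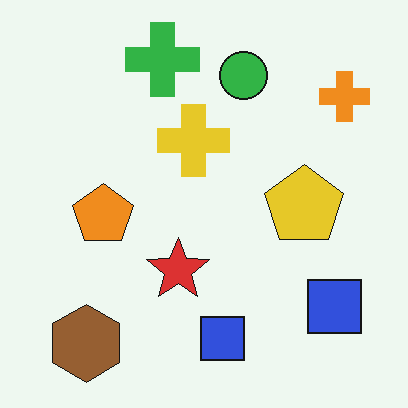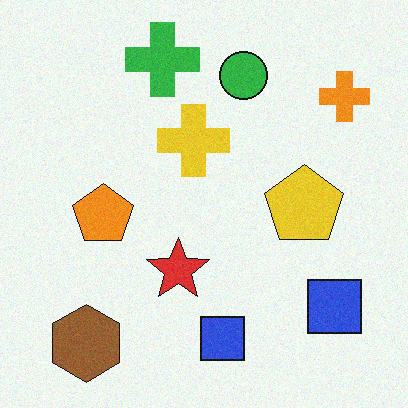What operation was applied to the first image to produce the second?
The image was degraded with subtle gaussian noise.

Random speckle covers the whole image, including the flat background.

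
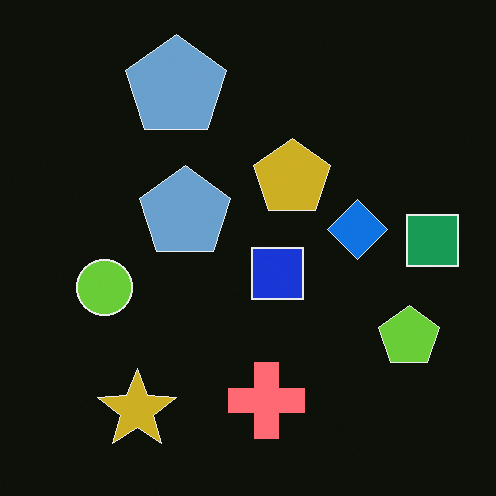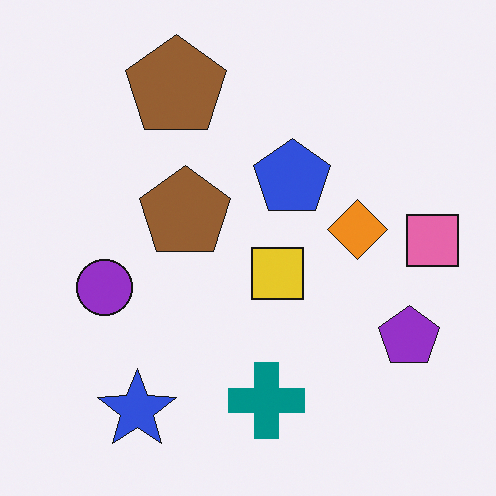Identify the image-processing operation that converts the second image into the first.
The image was color-inverted (negative).

The light background has become dark and every shape's color is its complement — a photographic negative.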